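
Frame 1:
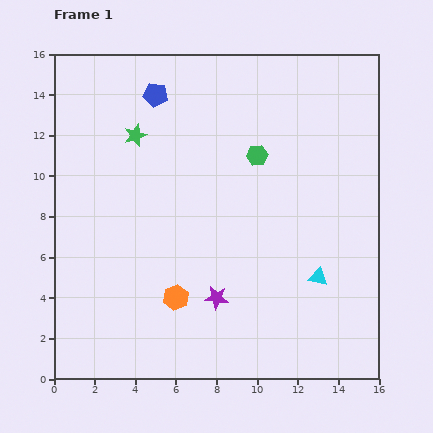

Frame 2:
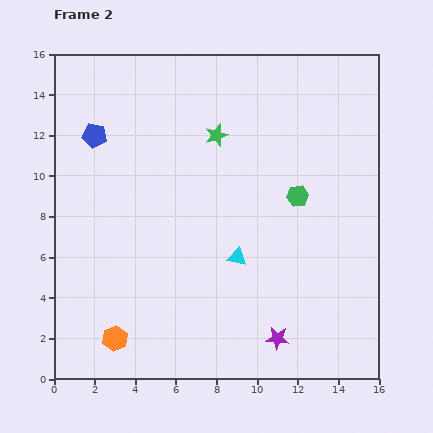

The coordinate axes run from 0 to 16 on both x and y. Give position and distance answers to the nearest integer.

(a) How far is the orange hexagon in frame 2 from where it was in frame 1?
4

The orange hexagon moved from (6, 4) to (3, 2), a distance of √(3² + 2²) ≈ 4.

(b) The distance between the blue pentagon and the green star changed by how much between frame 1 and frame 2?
+4

Distance in frame 1: 2. Distance in frame 2: 6.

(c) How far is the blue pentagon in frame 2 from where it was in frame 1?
4

The blue pentagon moved from (5, 14) to (2, 12), a distance of √(3² + 2²) ≈ 4.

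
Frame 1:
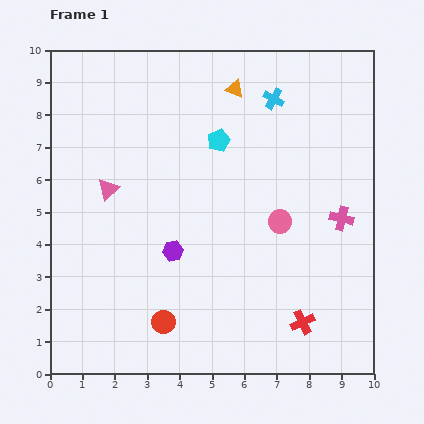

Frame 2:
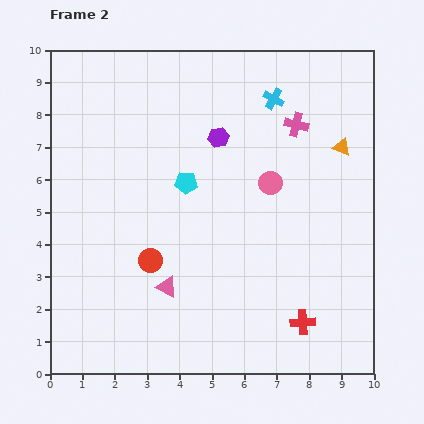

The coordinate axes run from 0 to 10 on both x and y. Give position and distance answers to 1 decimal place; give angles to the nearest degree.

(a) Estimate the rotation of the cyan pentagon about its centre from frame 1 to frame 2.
27° clockwise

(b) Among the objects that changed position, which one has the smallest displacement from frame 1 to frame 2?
the pink circle

(moved 1.2)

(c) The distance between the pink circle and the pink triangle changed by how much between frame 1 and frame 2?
-0.9

Distance in frame 1: 5.4. Distance in frame 2: 4.5.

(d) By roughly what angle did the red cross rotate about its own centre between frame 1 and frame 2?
22° clockwise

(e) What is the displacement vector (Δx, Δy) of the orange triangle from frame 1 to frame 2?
(3.3, -1.8)

The orange triangle was at (5.7, 8.8) in frame 1 and (9.0, 7.0) in frame 2.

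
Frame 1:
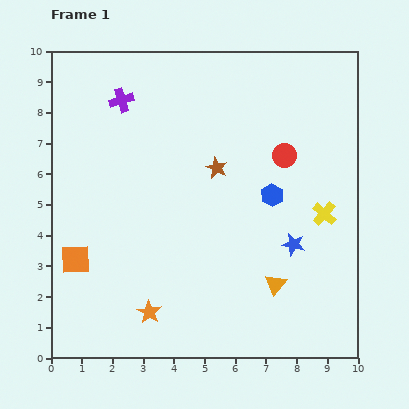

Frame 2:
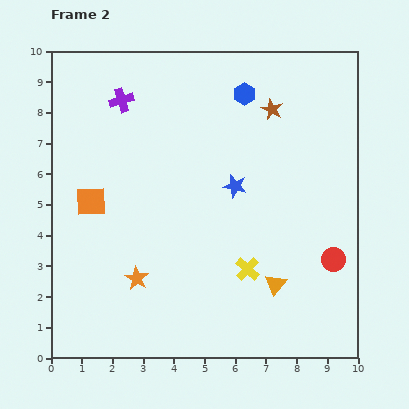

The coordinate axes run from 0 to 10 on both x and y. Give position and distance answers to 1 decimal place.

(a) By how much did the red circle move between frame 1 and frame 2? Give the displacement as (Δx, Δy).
(1.6, -3.4)

The red circle was at (7.6, 6.6) in frame 1 and (9.2, 3.2) in frame 2.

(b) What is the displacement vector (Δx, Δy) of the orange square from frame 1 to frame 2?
(0.5, 1.9)

The orange square was at (0.8, 3.2) in frame 1 and (1.3, 5.1) in frame 2.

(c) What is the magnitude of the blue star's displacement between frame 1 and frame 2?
2.7

The blue star moved from (7.9, 3.7) to (6.0, 5.6), a distance of √(1.9² + 1.9²) ≈ 2.7.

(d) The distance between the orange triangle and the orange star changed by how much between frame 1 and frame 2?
+0.3

Distance in frame 1: 4.2. Distance in frame 2: 4.5.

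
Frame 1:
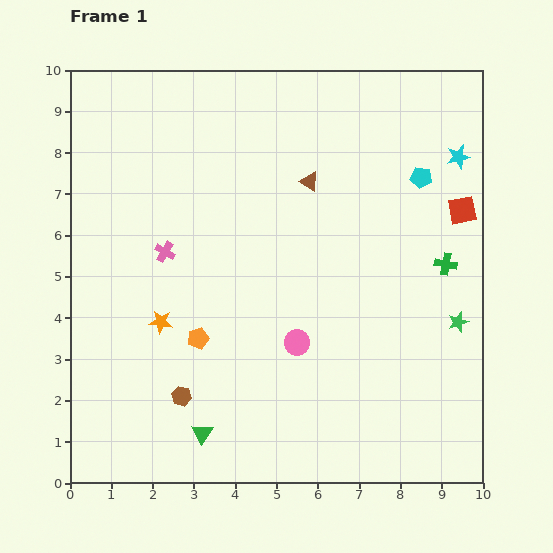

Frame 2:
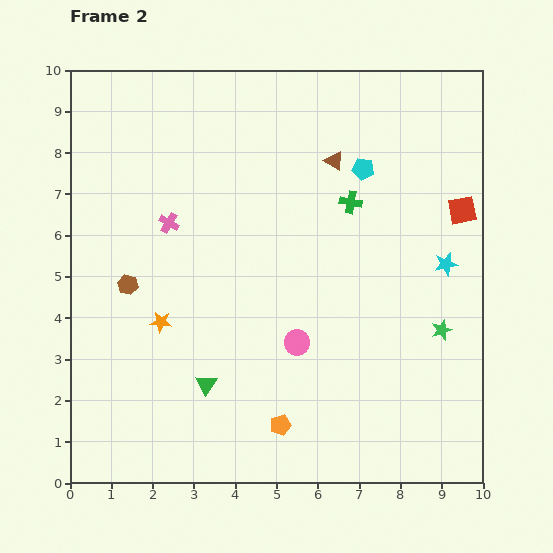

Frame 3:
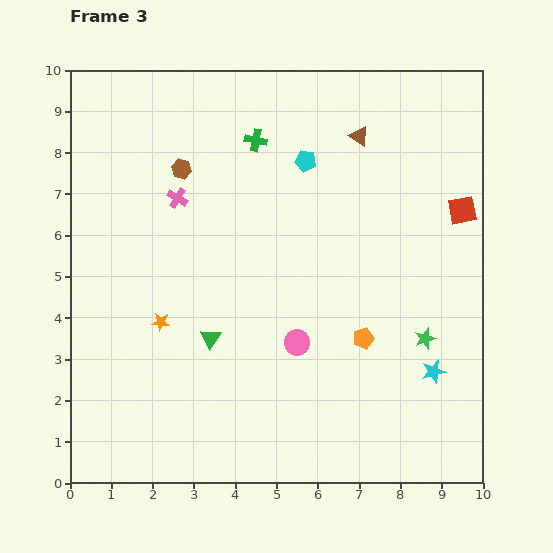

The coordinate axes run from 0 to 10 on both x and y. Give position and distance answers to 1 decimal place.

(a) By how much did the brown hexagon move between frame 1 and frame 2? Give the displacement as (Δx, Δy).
(-1.3, 2.7)

The brown hexagon was at (2.7, 2.1) in frame 1 and (1.4, 4.8) in frame 2.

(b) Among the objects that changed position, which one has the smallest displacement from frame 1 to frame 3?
the green star

(moved 0.9)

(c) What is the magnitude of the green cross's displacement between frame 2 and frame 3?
2.7

The green cross moved from (6.8, 6.8) to (4.5, 8.3), a distance of √(2.3² + 1.5²) ≈ 2.7.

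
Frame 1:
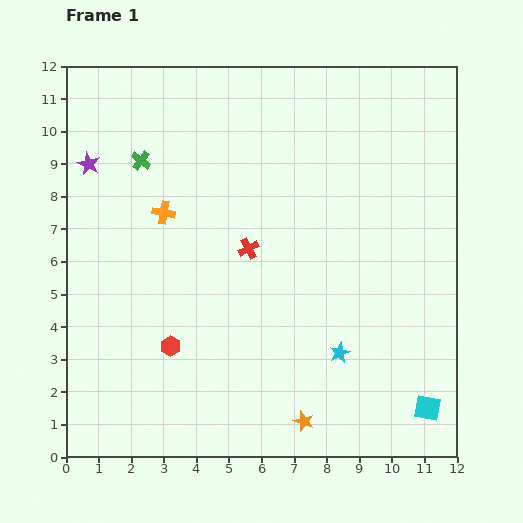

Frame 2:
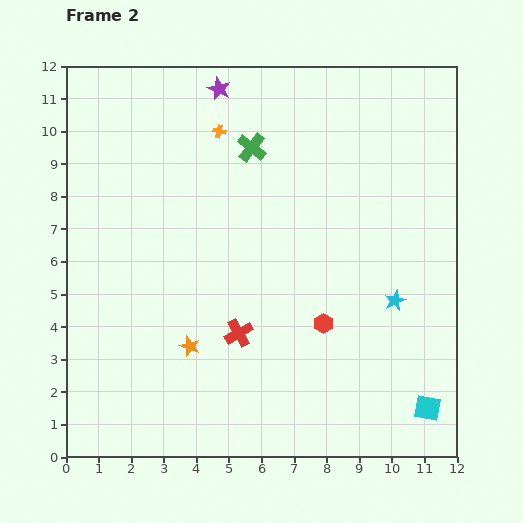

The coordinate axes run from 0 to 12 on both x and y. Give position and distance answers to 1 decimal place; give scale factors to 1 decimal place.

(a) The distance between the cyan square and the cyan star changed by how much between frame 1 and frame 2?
+0.2

Distance in frame 1: 3.2. Distance in frame 2: 3.4.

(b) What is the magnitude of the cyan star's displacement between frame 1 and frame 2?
2.3

The cyan star moved from (8.4, 3.2) to (10.1, 4.8), a distance of √(1.7² + 1.6²) ≈ 2.3.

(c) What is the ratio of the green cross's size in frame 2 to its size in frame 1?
1.5×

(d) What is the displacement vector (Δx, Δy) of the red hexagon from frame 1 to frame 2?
(4.7, 0.7)

The red hexagon was at (3.2, 3.4) in frame 1 and (7.9, 4.1) in frame 2.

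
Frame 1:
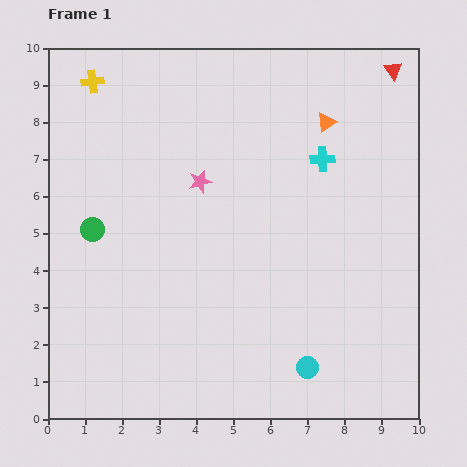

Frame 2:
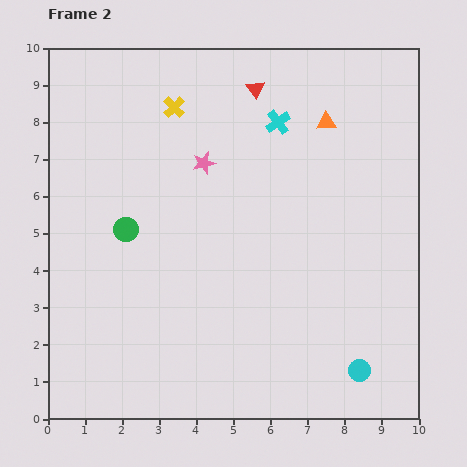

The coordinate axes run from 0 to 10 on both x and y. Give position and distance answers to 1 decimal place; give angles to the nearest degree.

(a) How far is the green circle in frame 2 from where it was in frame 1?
0.9

The green circle moved from (1.2, 5.1) to (2.1, 5.1), a distance of √(0.9² + 0.0²) ≈ 0.9.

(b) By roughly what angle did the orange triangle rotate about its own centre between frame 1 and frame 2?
34° clockwise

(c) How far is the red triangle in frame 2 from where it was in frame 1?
3.7

The red triangle moved from (9.3, 9.4) to (5.6, 8.9), a distance of √(3.7² + 0.5²) ≈ 3.7.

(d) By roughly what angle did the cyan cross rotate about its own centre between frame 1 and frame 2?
33° counter-clockwise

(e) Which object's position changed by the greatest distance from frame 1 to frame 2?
the red triangle

(moved 3.7; next 2.3)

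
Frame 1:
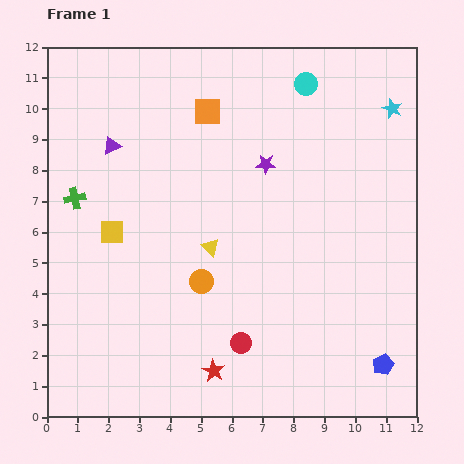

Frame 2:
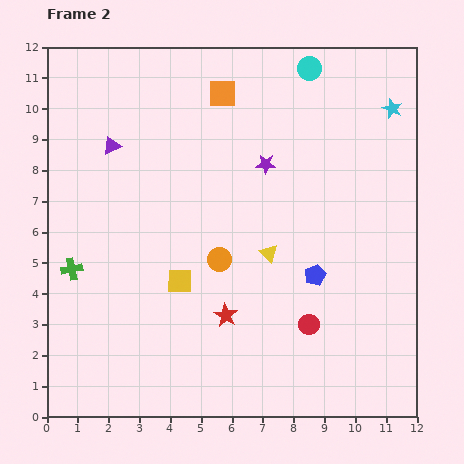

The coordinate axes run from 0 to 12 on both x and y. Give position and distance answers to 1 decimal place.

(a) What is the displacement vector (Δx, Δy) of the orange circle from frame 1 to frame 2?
(0.6, 0.7)

The orange circle was at (5.0, 4.4) in frame 1 and (5.6, 5.1) in frame 2.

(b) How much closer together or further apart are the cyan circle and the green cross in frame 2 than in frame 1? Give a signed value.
+1.7

Distance in frame 1: 8.4. Distance in frame 2: 10.1.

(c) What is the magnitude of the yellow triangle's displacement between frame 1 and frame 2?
1.9

The yellow triangle moved from (5.3, 5.5) to (7.2, 5.3), a distance of √(1.9² + 0.2²) ≈ 1.9.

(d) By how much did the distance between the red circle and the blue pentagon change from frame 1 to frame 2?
-3.1

Distance in frame 1: 4.7. Distance in frame 2: 1.6.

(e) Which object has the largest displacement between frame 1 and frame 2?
the blue pentagon

(moved 3.6; next 2.7)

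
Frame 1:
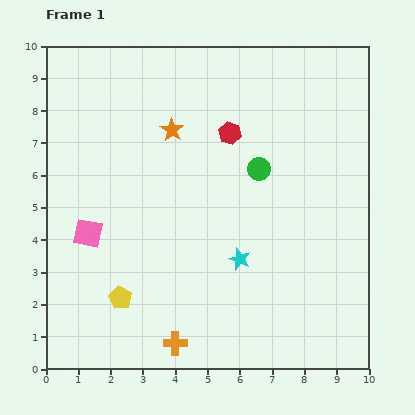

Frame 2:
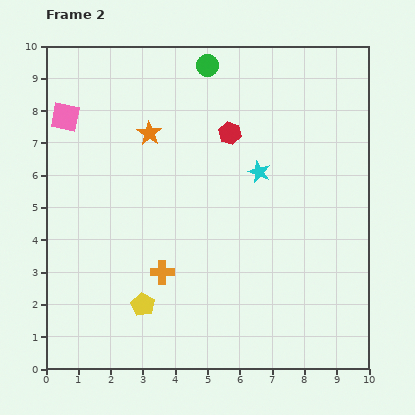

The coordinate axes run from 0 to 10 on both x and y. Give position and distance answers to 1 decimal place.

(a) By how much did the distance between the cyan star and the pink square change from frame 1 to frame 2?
+1.4

Distance in frame 1: 4.8. Distance in frame 2: 6.2.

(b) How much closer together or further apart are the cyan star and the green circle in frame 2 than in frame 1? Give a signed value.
+0.8

Distance in frame 1: 2.9. Distance in frame 2: 3.7.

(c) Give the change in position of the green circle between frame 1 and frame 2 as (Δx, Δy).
(-1.6, 3.2)

The green circle was at (6.6, 6.2) in frame 1 and (5.0, 9.4) in frame 2.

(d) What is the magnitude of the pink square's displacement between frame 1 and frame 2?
3.7

The pink square moved from (1.3, 4.2) to (0.6, 7.8), a distance of √(0.7² + 3.6²) ≈ 3.7.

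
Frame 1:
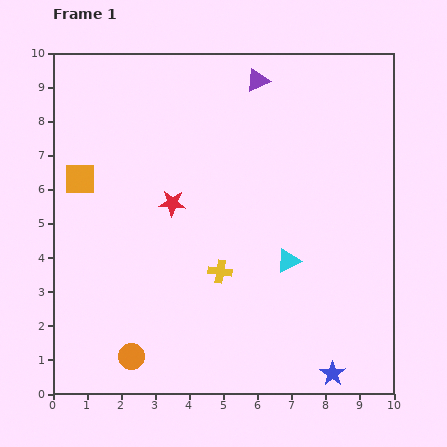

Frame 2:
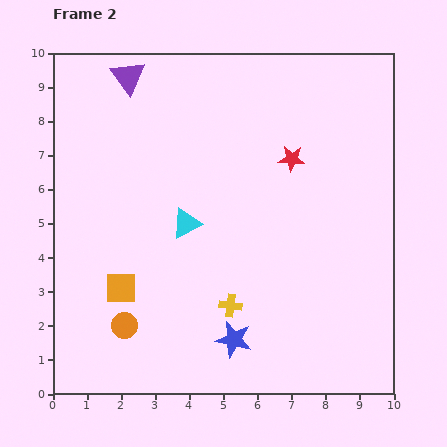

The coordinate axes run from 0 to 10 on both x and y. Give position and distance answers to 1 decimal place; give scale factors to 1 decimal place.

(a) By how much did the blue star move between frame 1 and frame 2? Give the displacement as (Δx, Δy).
(-2.9, 1.0)

The blue star was at (8.2, 0.6) in frame 1 and (5.3, 1.6) in frame 2.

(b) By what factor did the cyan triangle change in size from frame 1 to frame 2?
1.3×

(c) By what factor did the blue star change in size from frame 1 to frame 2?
1.5×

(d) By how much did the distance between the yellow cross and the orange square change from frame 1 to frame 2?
-1.7

Distance in frame 1: 4.9. Distance in frame 2: 3.2.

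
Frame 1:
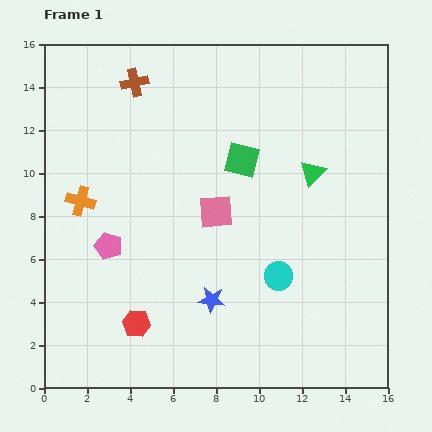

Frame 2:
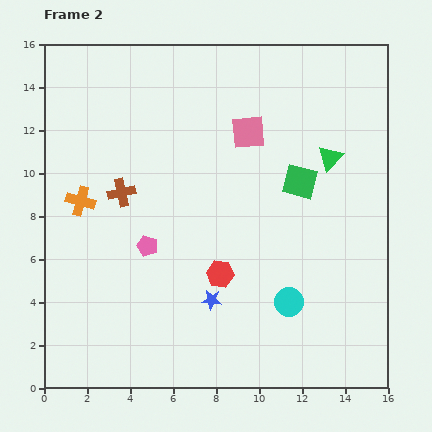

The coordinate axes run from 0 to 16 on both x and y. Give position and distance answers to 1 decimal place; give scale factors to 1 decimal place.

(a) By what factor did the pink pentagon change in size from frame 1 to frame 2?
0.8×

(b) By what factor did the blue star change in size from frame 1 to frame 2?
0.7×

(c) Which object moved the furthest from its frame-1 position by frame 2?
the brown cross

(moved 5.1; next 4.5)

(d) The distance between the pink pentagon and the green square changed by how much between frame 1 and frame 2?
+0.3

Distance in frame 1: 7.4. Distance in frame 2: 7.7.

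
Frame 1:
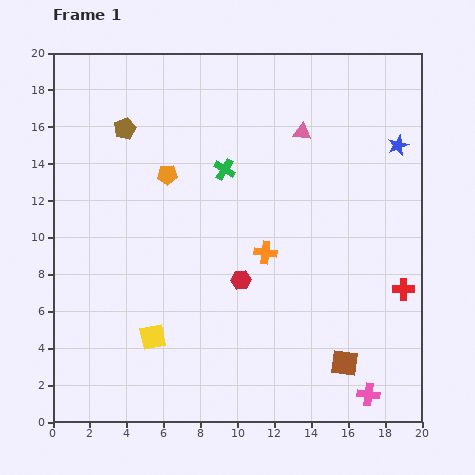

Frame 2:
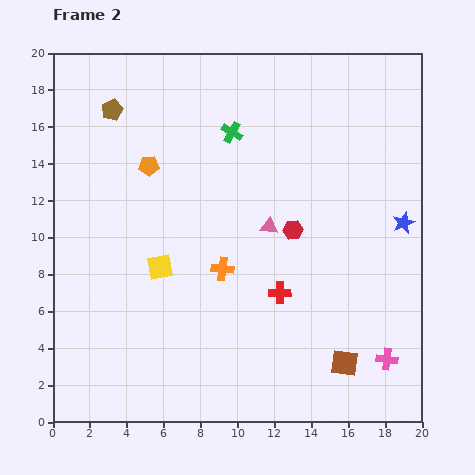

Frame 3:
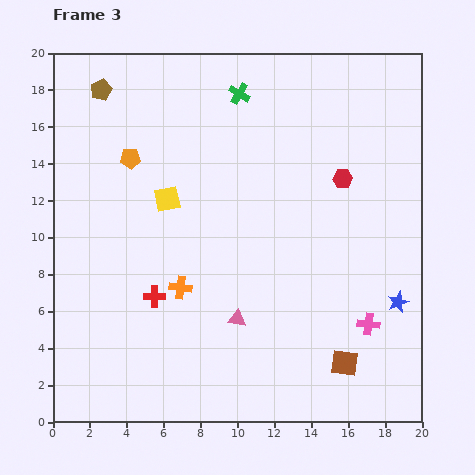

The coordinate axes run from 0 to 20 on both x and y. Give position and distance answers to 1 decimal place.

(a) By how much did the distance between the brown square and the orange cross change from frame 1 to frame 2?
+0.9

Distance in frame 1: 7.4. Distance in frame 2: 8.3.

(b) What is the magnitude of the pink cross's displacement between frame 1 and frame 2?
2.1

The pink cross moved from (17.1, 1.5) to (18.1, 3.4), a distance of √(1.0² + 1.9²) ≈ 2.1.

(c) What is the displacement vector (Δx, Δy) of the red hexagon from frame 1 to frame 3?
(5.5, 5.5)

The red hexagon was at (10.2, 7.7) in frame 1 and (15.7, 13.2) in frame 3.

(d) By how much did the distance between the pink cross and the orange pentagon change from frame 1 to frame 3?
-0.4

Distance in frame 1: 16.1. Distance in frame 3: 15.7.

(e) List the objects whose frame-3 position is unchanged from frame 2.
the brown square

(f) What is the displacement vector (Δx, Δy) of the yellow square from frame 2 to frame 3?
(0.4, 3.7)

The yellow square was at (5.8, 8.4) in frame 2 and (6.2, 12.1) in frame 3.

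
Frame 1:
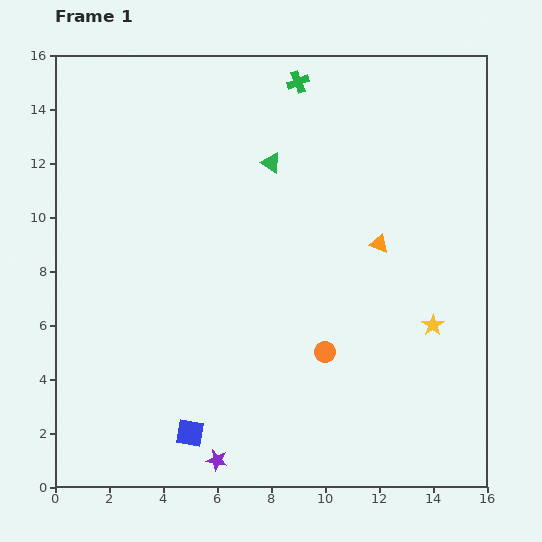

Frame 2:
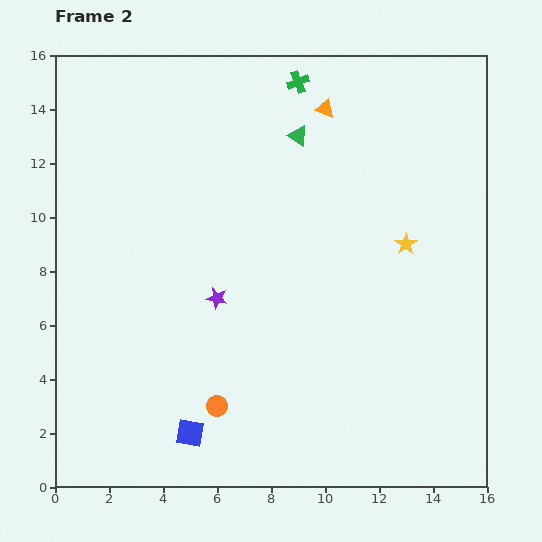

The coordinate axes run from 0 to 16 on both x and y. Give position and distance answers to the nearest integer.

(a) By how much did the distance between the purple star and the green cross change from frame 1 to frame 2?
-5

Distance in frame 1: 14. Distance in frame 2: 9.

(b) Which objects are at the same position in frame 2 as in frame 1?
the green cross, the blue square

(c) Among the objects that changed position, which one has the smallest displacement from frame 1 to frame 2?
the green triangle

(moved 1)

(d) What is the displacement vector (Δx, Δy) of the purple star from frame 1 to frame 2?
(0, 6)

The purple star was at (6, 1) in frame 1 and (6, 7) in frame 2.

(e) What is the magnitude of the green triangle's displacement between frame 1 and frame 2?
1

The green triangle moved from (8, 12) to (9, 13), a distance of √(1² + 1²) ≈ 1.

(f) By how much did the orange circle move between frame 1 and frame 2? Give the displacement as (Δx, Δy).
(-4, -2)

The orange circle was at (10, 5) in frame 1 and (6, 3) in frame 2.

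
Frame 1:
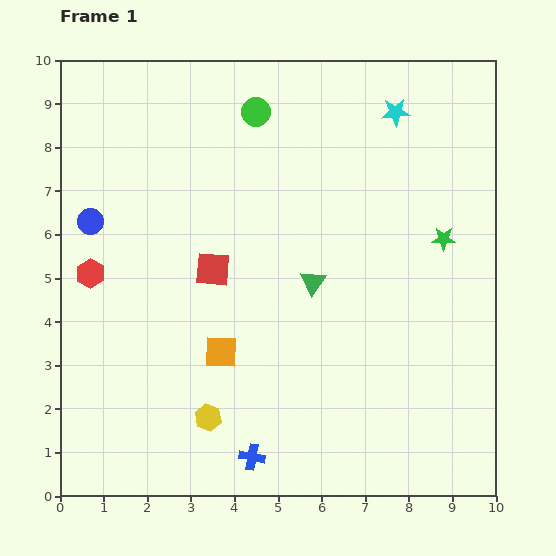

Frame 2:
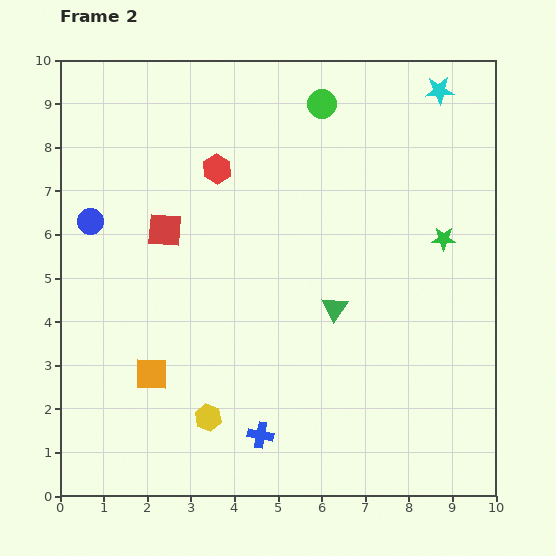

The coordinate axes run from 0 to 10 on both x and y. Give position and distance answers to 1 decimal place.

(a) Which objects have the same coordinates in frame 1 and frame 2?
the green star, the blue circle, the yellow hexagon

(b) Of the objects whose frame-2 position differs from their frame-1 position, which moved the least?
the blue cross

(moved 0.5)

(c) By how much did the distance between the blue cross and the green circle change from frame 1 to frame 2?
-0.2

Distance in frame 1: 7.9. Distance in frame 2: 7.7.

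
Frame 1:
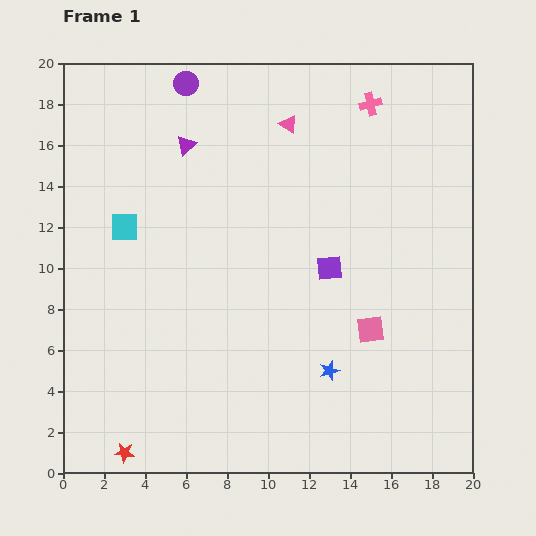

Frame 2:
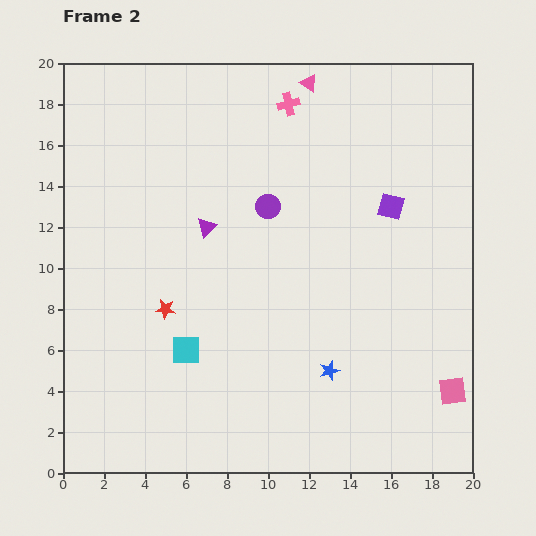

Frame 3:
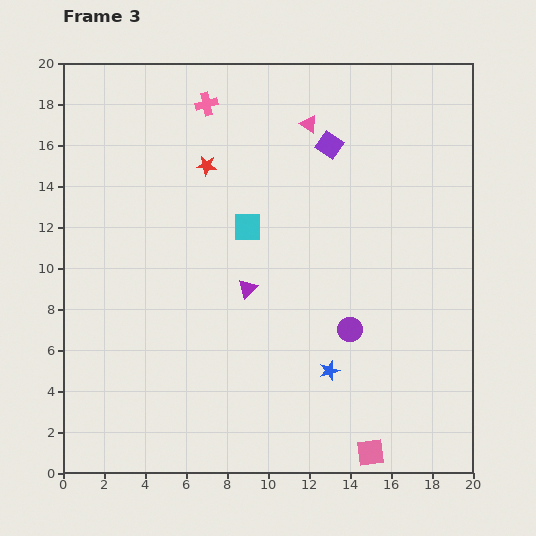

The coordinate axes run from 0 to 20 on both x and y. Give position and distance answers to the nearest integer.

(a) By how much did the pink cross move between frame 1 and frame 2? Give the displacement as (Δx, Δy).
(-4, 0)

The pink cross was at (15, 18) in frame 1 and (11, 18) in frame 2.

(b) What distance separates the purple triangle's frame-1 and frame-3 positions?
8

The purple triangle moved from (6, 16) to (9, 9), a distance of √(3² + 7²) ≈ 8.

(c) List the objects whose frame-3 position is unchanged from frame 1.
the blue star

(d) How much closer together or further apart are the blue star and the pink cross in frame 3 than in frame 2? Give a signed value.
+1

Distance in frame 2: 13. Distance in frame 3: 14.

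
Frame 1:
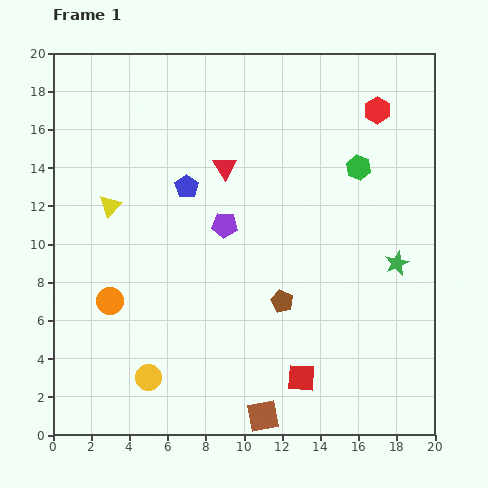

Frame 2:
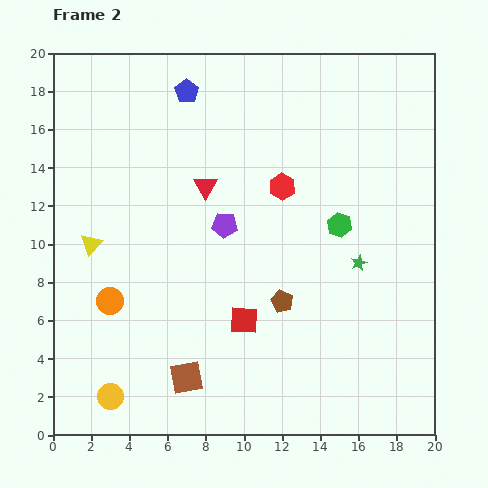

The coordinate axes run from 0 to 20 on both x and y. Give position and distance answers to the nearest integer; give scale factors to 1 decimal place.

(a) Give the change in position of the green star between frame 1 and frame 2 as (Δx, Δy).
(-2, 0)

The green star was at (18, 9) in frame 1 and (16, 9) in frame 2.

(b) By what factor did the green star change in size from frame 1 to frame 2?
0.7×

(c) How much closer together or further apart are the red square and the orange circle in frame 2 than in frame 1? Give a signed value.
-4

Distance in frame 1: 11. Distance in frame 2: 7.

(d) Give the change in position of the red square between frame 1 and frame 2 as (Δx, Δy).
(-3, 3)

The red square was at (13, 3) in frame 1 and (10, 6) in frame 2.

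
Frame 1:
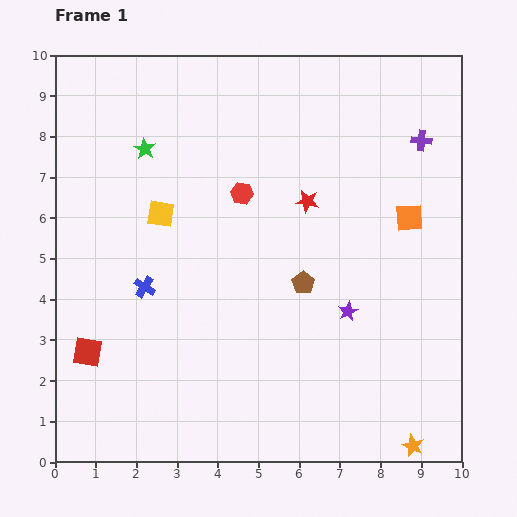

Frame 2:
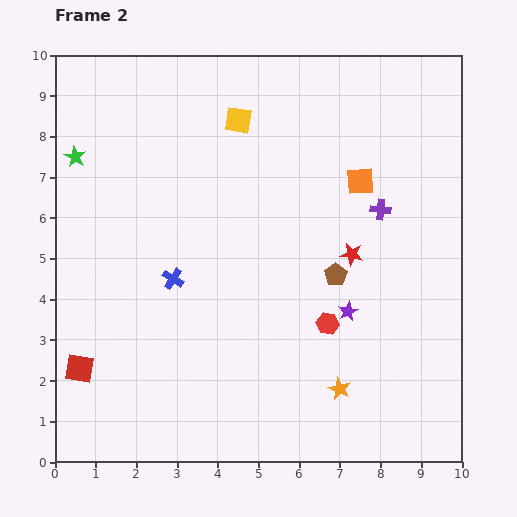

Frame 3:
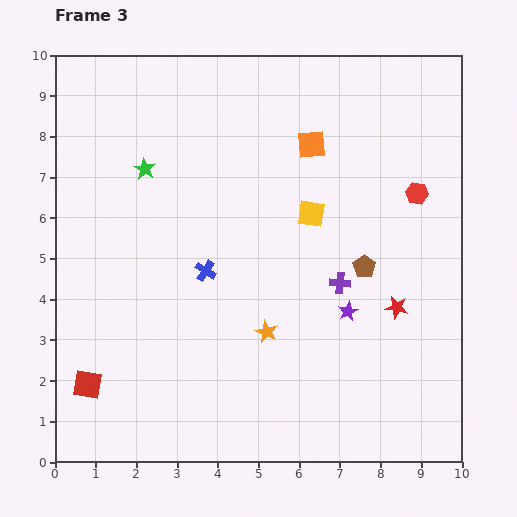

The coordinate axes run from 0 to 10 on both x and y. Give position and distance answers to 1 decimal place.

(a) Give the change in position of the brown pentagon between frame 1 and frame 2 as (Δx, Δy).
(0.8, 0.2)

The brown pentagon was at (6.1, 4.4) in frame 1 and (6.9, 4.6) in frame 2.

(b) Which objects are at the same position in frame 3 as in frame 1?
the purple star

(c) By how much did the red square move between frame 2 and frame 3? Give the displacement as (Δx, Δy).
(0.2, -0.4)

The red square was at (0.6, 2.3) in frame 2 and (0.8, 1.9) in frame 3.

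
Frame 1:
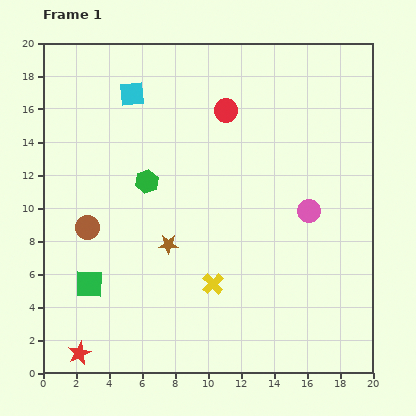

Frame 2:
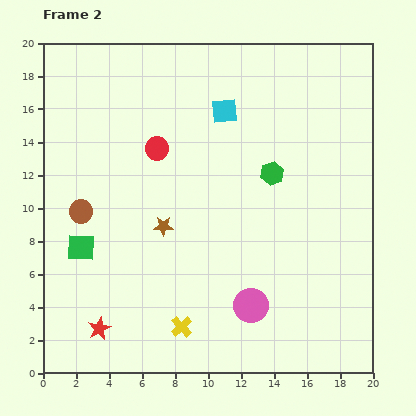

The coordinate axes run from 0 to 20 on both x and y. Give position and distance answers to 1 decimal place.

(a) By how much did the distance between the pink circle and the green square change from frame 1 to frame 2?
-3.1

Distance in frame 1: 14.0. Distance in frame 2: 10.9.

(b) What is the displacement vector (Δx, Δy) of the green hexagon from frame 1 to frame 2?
(7.6, 0.5)

The green hexagon was at (6.3, 11.6) in frame 1 and (13.9, 12.1) in frame 2.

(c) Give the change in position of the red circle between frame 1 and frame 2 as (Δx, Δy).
(-4.2, -2.3)

The red circle was at (11.1, 15.9) in frame 1 and (6.9, 13.6) in frame 2.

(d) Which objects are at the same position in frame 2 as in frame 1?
none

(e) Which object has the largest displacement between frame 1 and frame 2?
the green hexagon

(moved 7.6; next 6.7)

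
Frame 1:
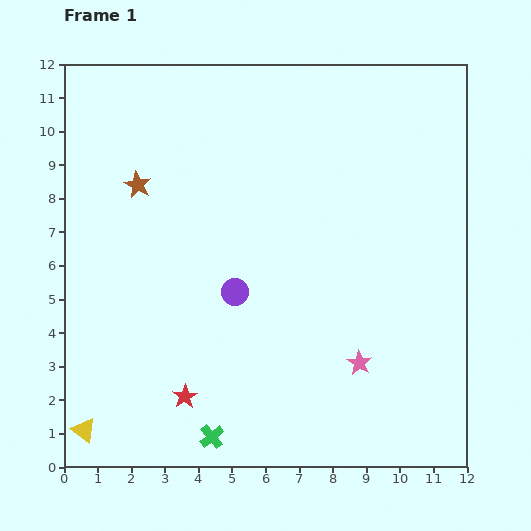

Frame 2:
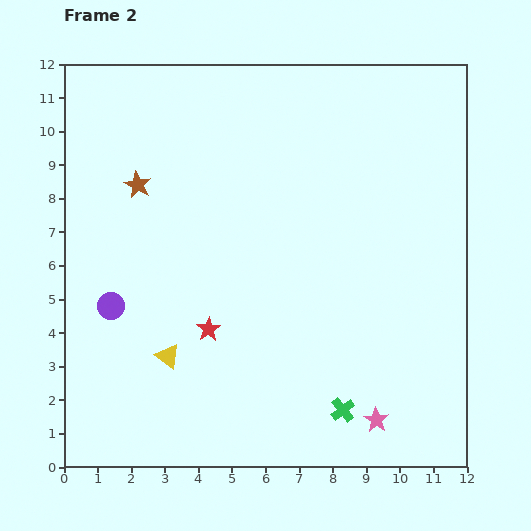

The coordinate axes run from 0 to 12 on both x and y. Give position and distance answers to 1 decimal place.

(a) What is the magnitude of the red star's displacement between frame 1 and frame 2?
2.1

The red star moved from (3.6, 2.1) to (4.3, 4.1), a distance of √(0.7² + 2.0²) ≈ 2.1.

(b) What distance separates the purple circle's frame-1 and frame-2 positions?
3.7

The purple circle moved from (5.1, 5.2) to (1.4, 4.8), a distance of √(3.7² + 0.4²) ≈ 3.7.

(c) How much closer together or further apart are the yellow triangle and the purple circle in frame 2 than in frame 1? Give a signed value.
-3.8

Distance in frame 1: 6.1. Distance in frame 2: 2.3.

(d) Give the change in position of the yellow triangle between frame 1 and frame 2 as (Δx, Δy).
(2.5, 2.2)

The yellow triangle was at (0.6, 1.1) in frame 1 and (3.1, 3.3) in frame 2.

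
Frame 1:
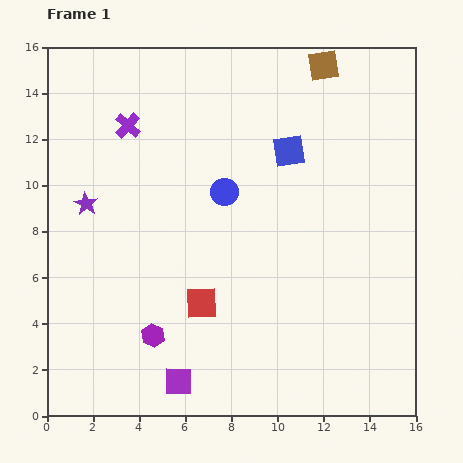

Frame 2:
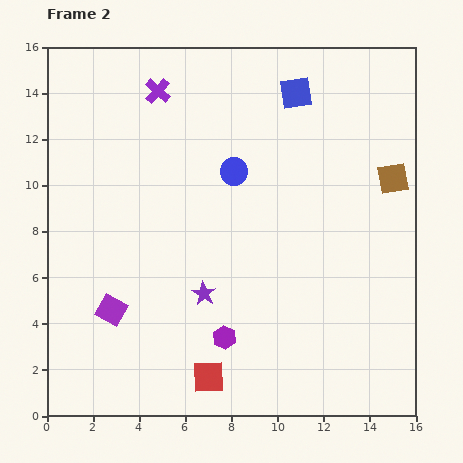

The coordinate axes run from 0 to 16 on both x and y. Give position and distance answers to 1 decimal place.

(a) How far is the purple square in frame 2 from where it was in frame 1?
4.2

The purple square moved from (5.7, 1.5) to (2.8, 4.6), a distance of √(2.9² + 3.1²) ≈ 4.2.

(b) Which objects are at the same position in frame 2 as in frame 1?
none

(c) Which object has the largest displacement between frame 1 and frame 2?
the purple star

(moved 6.4; next 5.7)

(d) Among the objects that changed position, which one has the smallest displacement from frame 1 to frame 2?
the blue circle

(moved 1.0)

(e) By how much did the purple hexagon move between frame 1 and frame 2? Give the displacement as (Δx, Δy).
(3.1, -0.1)

The purple hexagon was at (4.6, 3.5) in frame 1 and (7.7, 3.4) in frame 2.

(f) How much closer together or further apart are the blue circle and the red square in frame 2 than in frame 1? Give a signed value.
+4.1

Distance in frame 1: 4.9. Distance in frame 2: 9.0.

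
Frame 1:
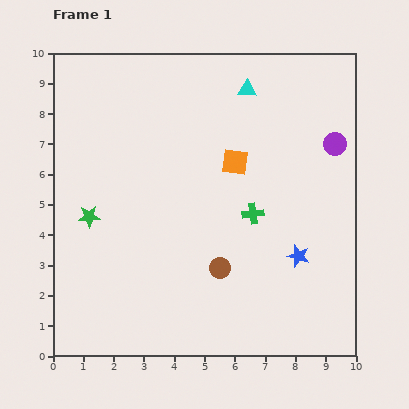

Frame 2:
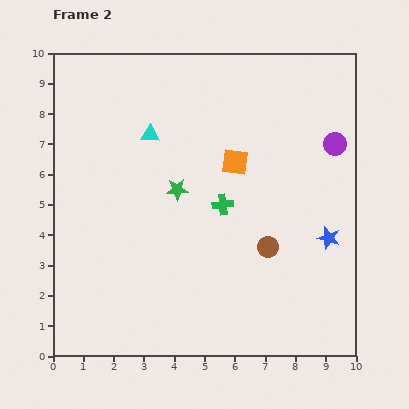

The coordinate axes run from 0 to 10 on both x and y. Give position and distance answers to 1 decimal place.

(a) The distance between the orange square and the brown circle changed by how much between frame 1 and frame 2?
-0.5

Distance in frame 1: 3.5. Distance in frame 2: 3.0.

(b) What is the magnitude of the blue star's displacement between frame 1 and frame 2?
1.2

The blue star moved from (8.1, 3.3) to (9.1, 3.9), a distance of √(1.0² + 0.6²) ≈ 1.2.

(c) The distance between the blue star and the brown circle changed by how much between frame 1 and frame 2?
-0.6

Distance in frame 1: 2.6. Distance in frame 2: 2.0.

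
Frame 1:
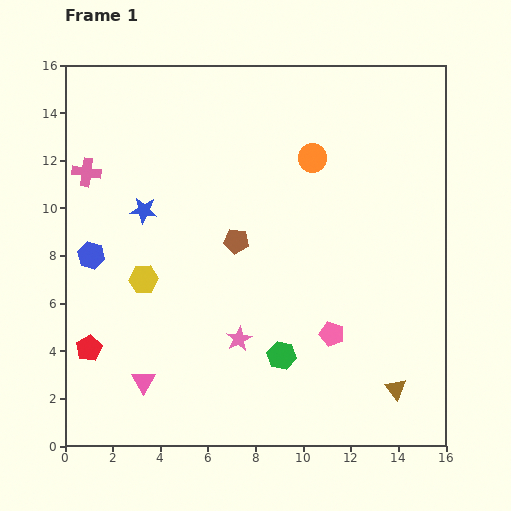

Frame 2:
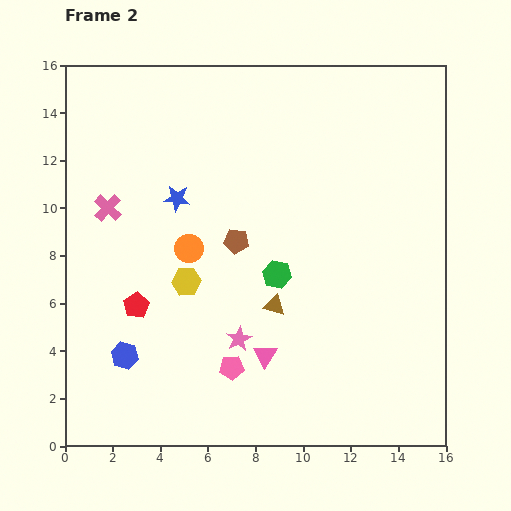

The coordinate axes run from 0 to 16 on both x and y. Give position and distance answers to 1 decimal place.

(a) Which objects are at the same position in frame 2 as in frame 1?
the pink star, the brown pentagon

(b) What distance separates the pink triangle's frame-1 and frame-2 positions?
5.2

The pink triangle moved from (3.3, 2.7) to (8.4, 3.8), a distance of √(5.1² + 1.1²) ≈ 5.2.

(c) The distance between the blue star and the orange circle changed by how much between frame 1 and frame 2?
-5.2

Distance in frame 1: 7.4. Distance in frame 2: 2.2.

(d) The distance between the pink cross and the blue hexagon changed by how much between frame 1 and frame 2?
+2.7

Distance in frame 1: 3.5. Distance in frame 2: 6.2.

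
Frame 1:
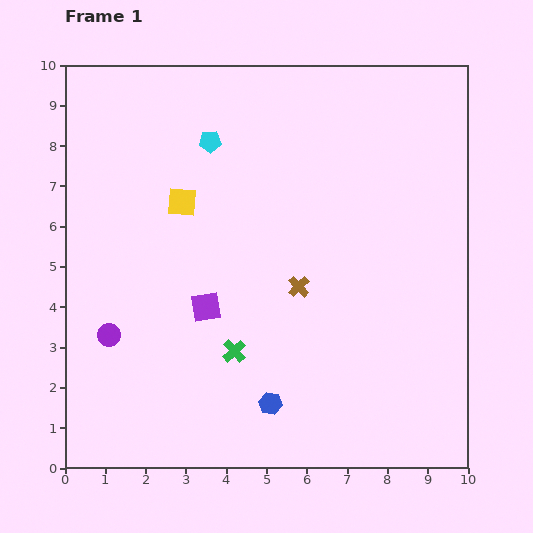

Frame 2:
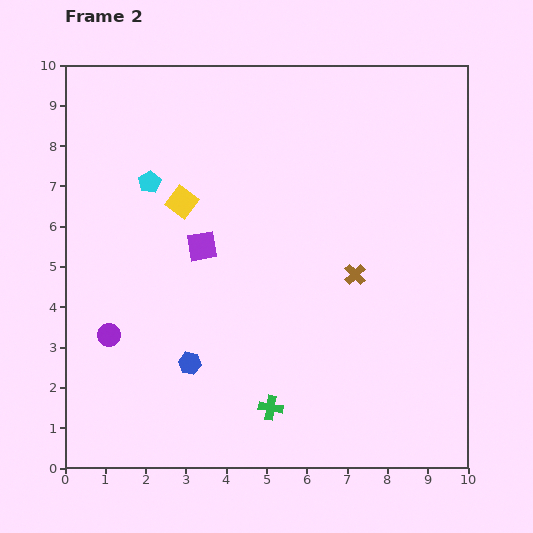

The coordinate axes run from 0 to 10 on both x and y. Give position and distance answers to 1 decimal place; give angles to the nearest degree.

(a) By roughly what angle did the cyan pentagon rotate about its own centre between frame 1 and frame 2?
27° counter-clockwise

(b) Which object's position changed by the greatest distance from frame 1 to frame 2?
the blue hexagon

(moved 2.2; next 1.8)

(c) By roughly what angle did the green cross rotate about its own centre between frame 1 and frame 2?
38° counter-clockwise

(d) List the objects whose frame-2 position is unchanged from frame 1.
the purple circle, the yellow square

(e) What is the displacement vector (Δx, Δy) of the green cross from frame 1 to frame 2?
(0.9, -1.4)

The green cross was at (4.2, 2.9) in frame 1 and (5.1, 1.5) in frame 2.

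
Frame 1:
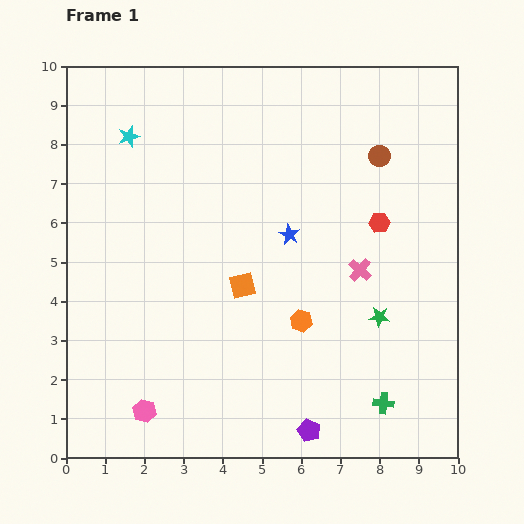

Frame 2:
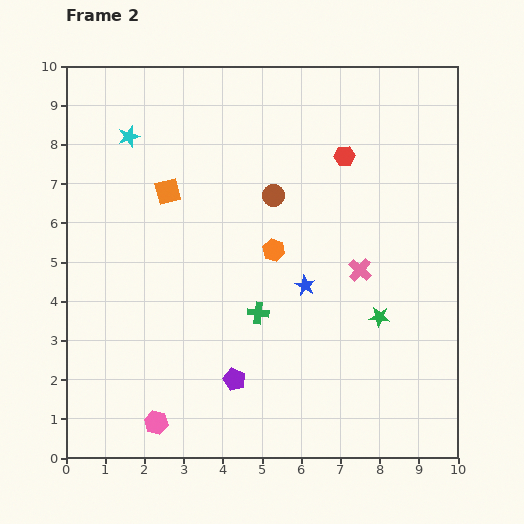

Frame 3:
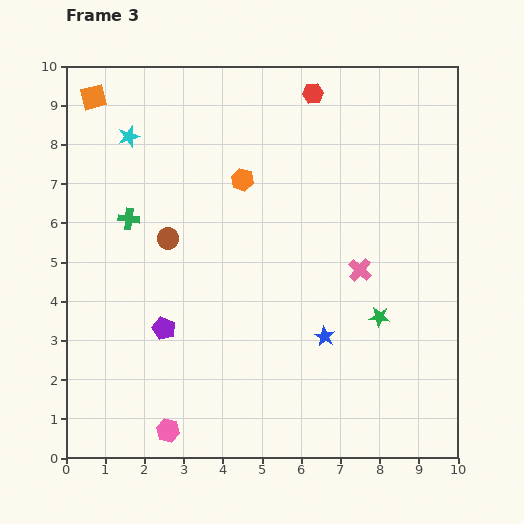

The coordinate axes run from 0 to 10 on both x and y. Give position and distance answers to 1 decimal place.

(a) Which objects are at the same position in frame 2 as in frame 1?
the green star, the pink cross, the cyan star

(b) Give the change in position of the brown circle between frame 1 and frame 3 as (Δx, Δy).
(-5.4, -2.1)

The brown circle was at (8.0, 7.7) in frame 1 and (2.6, 5.6) in frame 3.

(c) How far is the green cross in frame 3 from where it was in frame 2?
4.1

The green cross moved from (4.9, 3.7) to (1.6, 6.1), a distance of √(3.3² + 2.4²) ≈ 4.1.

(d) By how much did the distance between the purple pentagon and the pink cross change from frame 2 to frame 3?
+0.9

Distance in frame 2: 4.3. Distance in frame 3: 5.2.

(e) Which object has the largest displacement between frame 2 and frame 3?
the green cross

(moved 4.1; next 3.1)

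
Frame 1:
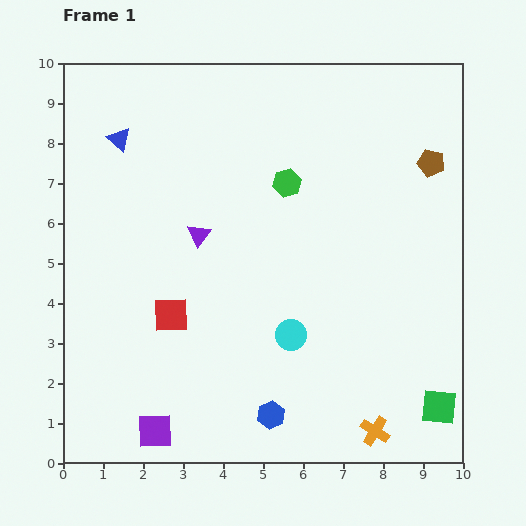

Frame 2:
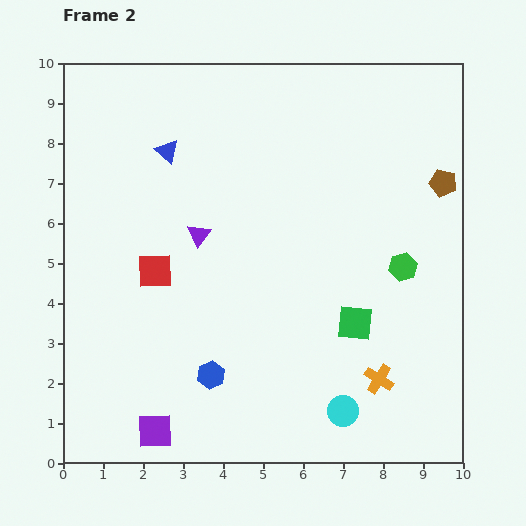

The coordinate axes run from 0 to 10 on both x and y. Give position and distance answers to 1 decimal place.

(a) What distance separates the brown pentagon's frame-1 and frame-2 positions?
0.6

The brown pentagon moved from (9.2, 7.5) to (9.5, 7.0), a distance of √(0.3² + 0.5²) ≈ 0.6.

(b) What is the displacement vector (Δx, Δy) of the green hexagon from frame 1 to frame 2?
(2.9, -2.1)

The green hexagon was at (5.6, 7.0) in frame 1 and (8.5, 4.9) in frame 2.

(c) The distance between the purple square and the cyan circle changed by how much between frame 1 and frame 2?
+0.5

Distance in frame 1: 4.2. Distance in frame 2: 4.7.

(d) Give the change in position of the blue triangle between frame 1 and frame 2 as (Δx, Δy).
(1.2, -0.3)

The blue triangle was at (1.4, 8.1) in frame 1 and (2.6, 7.8) in frame 2.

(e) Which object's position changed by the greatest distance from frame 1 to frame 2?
the green hexagon

(moved 3.6; next 3.0)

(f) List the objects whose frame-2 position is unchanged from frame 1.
the purple triangle, the purple square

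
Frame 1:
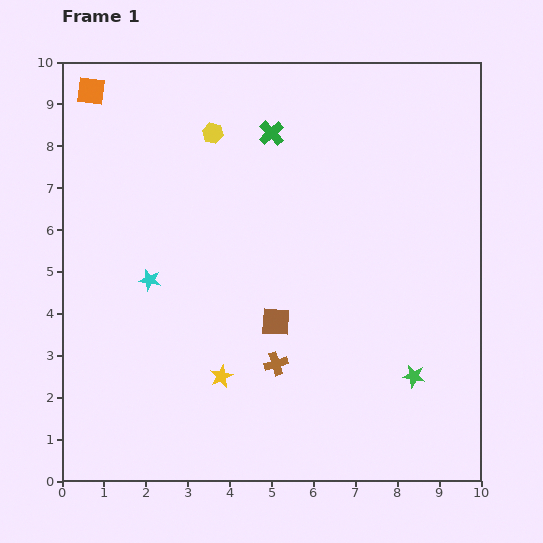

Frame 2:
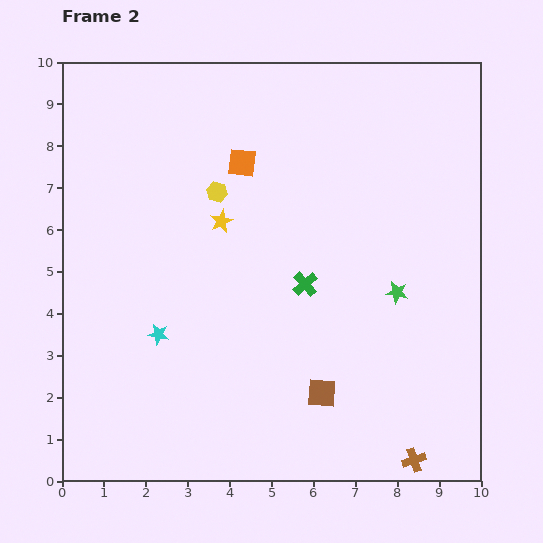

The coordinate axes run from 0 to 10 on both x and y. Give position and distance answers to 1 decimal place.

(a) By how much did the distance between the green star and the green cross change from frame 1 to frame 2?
-4.5

Distance in frame 1: 6.7. Distance in frame 2: 2.2.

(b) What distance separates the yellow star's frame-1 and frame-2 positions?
3.7

The yellow star moved from (3.8, 2.5) to (3.8, 6.2), a distance of √(0.0² + 3.7²) ≈ 3.7.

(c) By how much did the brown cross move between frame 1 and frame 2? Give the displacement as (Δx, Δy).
(3.3, -2.3)

The brown cross was at (5.1, 2.8) in frame 1 and (8.4, 0.5) in frame 2.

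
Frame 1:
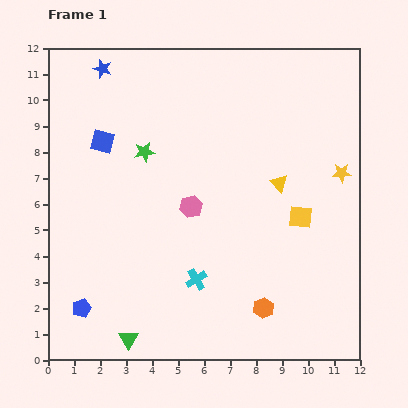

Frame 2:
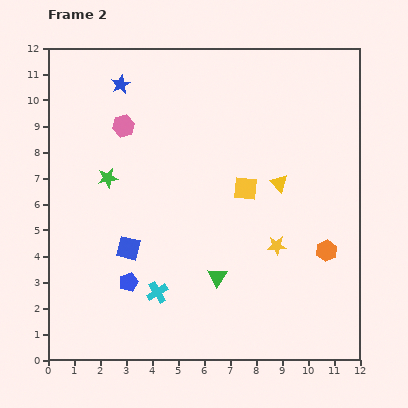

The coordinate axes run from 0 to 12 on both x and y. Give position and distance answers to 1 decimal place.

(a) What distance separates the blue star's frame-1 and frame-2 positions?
0.9

The blue star moved from (2.1, 11.2) to (2.8, 10.6), a distance of √(0.7² + 0.6²) ≈ 0.9.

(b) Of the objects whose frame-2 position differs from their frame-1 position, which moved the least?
the blue star

(moved 0.9)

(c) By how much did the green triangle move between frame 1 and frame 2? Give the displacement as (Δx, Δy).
(3.4, 2.4)

The green triangle was at (3.1, 0.8) in frame 1 and (6.5, 3.2) in frame 2.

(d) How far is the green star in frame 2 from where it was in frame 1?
1.7

The green star moved from (3.7, 8.0) to (2.3, 7.0), a distance of √(1.4² + 1.0²) ≈ 1.7.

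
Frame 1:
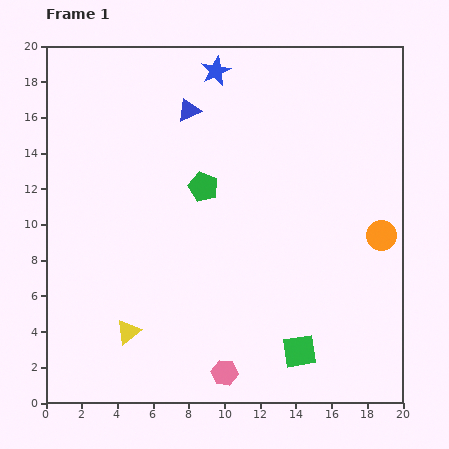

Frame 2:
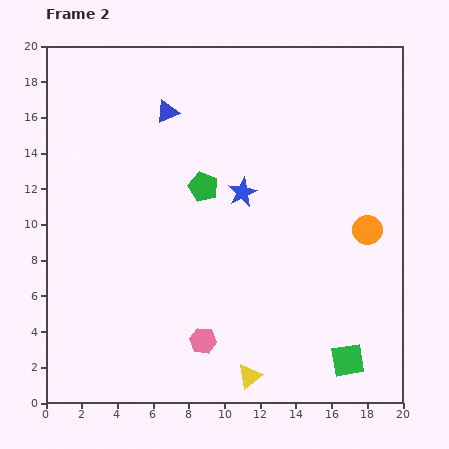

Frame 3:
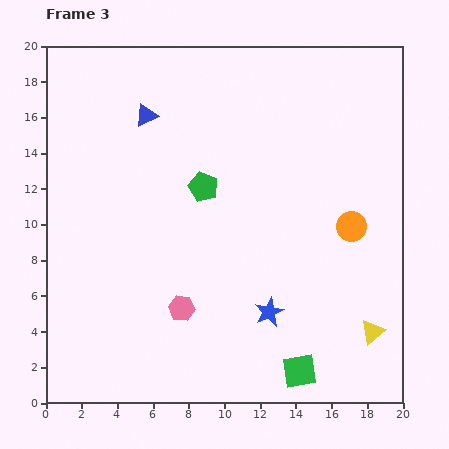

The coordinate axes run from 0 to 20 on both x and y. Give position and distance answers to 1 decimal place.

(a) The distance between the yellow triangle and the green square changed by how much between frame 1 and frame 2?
-4.1

Distance in frame 1: 9.7. Distance in frame 2: 5.6.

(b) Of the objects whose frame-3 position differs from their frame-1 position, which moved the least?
the green square

(moved 1.1)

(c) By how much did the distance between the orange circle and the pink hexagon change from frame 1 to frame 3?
-1.1

Distance in frame 1: 11.7. Distance in frame 3: 10.6.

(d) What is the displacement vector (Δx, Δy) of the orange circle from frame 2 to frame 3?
(-0.9, 0.2)

The orange circle was at (18.0, 9.7) in frame 2 and (17.1, 9.9) in frame 3.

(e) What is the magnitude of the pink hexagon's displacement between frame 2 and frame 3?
2.2

The pink hexagon moved from (8.8, 3.5) to (7.6, 5.3), a distance of √(1.2² + 1.8²) ≈ 2.2.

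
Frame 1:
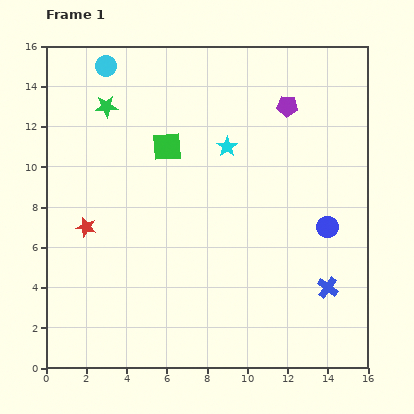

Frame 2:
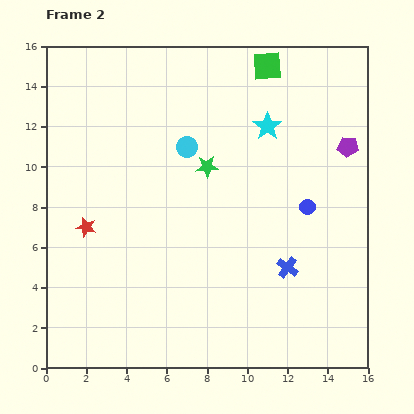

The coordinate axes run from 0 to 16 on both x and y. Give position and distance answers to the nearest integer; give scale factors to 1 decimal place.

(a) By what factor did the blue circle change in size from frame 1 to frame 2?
0.7×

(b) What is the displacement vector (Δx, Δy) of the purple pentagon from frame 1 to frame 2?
(3, -2)

The purple pentagon was at (12, 13) in frame 1 and (15, 11) in frame 2.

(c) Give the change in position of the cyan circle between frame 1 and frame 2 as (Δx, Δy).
(4, -4)

The cyan circle was at (3, 15) in frame 1 and (7, 11) in frame 2.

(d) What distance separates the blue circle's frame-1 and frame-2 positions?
1

The blue circle moved from (14, 7) to (13, 8), a distance of √(1² + 1²) ≈ 1.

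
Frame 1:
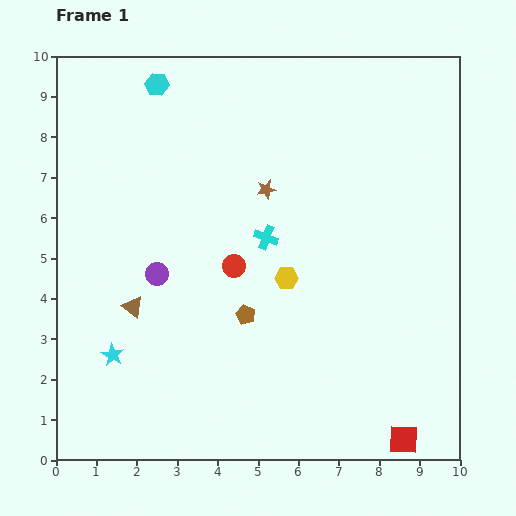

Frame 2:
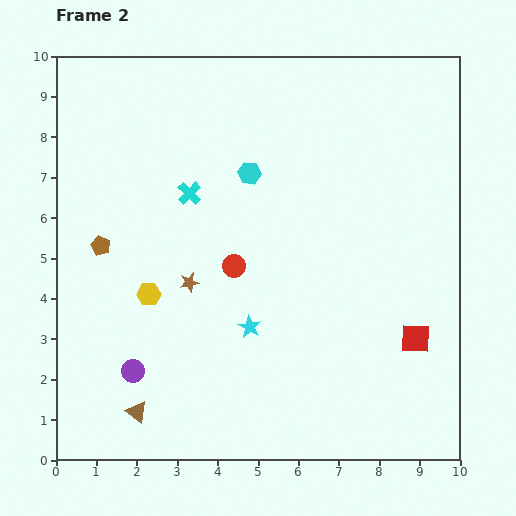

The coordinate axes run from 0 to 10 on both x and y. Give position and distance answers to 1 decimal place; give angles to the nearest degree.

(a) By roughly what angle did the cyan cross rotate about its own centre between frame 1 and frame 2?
23° clockwise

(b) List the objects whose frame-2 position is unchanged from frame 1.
the red circle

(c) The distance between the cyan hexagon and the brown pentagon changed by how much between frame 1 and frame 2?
-2.0

Distance in frame 1: 6.1. Distance in frame 2: 4.1.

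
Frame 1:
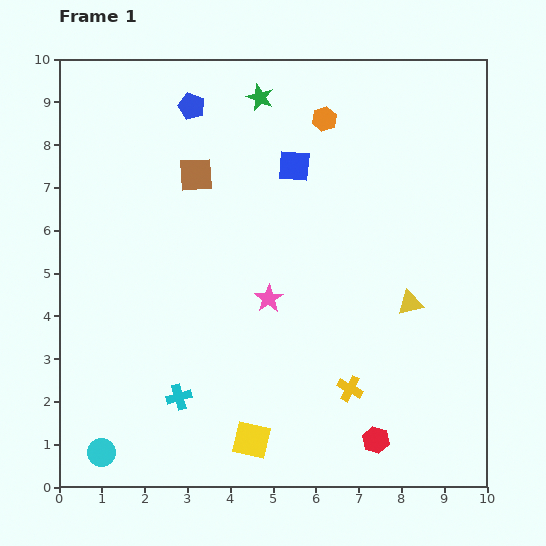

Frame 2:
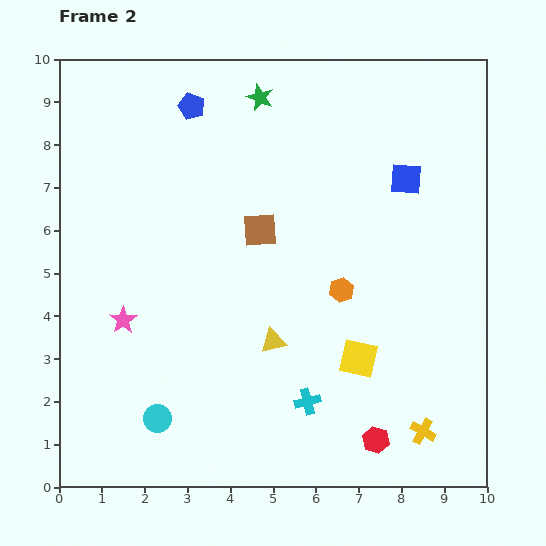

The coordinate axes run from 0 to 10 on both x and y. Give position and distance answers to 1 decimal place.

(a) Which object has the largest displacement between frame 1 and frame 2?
the orange hexagon

(moved 4.0; next 3.4)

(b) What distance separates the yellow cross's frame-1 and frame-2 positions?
2.0

The yellow cross moved from (6.8, 2.3) to (8.5, 1.3), a distance of √(1.7² + 1.0²) ≈ 2.0.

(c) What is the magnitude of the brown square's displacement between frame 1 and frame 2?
2.0

The brown square moved from (3.2, 7.3) to (4.7, 6.0), a distance of √(1.5² + 1.3²) ≈ 2.0.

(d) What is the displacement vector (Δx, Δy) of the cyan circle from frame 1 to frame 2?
(1.3, 0.8)

The cyan circle was at (1.0, 0.8) in frame 1 and (2.3, 1.6) in frame 2.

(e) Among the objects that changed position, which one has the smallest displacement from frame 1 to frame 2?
the cyan circle

(moved 1.5)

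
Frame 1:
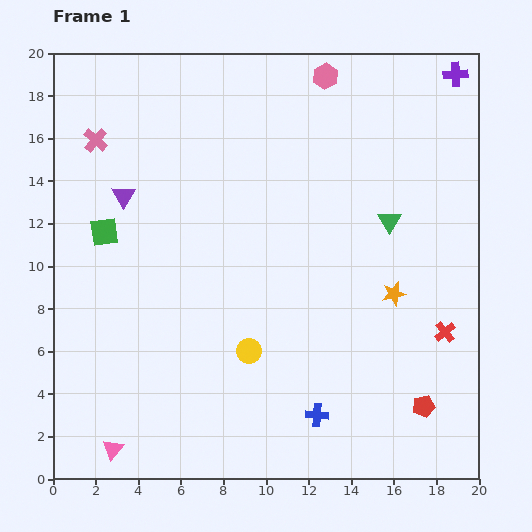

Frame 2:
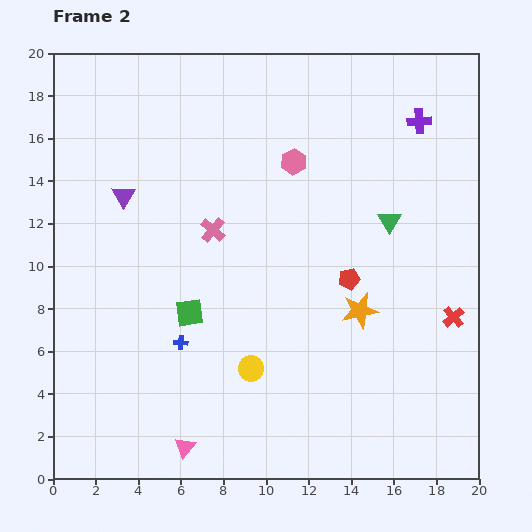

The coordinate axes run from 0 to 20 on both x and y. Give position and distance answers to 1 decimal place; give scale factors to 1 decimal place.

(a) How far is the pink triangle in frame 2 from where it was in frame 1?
3.4

The pink triangle moved from (2.8, 1.4) to (6.2, 1.5), a distance of √(3.4² + 0.1²) ≈ 3.4.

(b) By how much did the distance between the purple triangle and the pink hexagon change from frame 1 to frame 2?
-2.8

Distance in frame 1: 11.0. Distance in frame 2: 8.2.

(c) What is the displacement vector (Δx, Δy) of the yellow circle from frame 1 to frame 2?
(0.1, -0.8)

The yellow circle was at (9.2, 6.0) in frame 1 and (9.3, 5.2) in frame 2.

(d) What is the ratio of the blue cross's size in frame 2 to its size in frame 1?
0.6×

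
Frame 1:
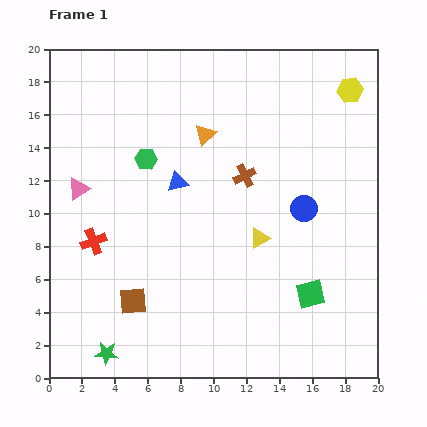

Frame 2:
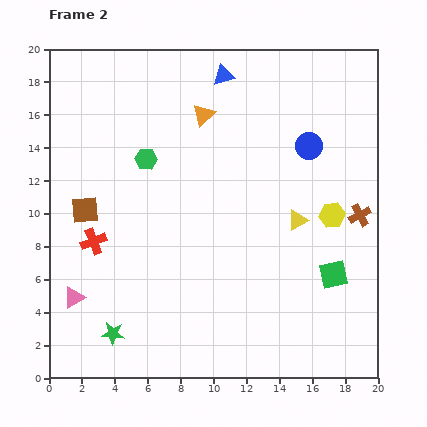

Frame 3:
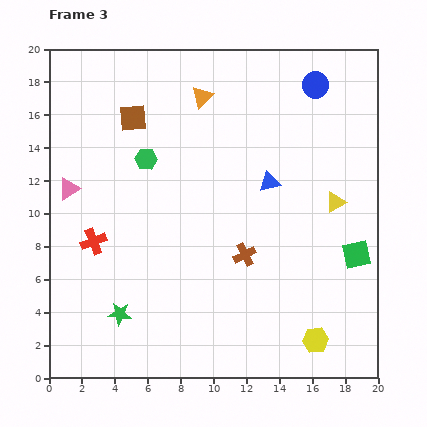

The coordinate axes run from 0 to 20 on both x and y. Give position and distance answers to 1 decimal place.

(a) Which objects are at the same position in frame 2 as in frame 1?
the green hexagon, the red cross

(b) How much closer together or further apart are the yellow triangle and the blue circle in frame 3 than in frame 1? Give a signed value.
+4.0

Distance in frame 1: 3.2. Distance in frame 3: 7.2.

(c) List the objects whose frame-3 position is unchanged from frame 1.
the green hexagon, the red cross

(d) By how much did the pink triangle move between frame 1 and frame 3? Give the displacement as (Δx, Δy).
(-0.6, 0.0)

The pink triangle was at (1.8, 11.5) in frame 1 and (1.2, 11.5) in frame 3.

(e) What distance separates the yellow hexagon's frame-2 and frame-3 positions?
7.7

The yellow hexagon moved from (17.2, 9.9) to (16.2, 2.3), a distance of √(1.0² + 7.6²) ≈ 7.7.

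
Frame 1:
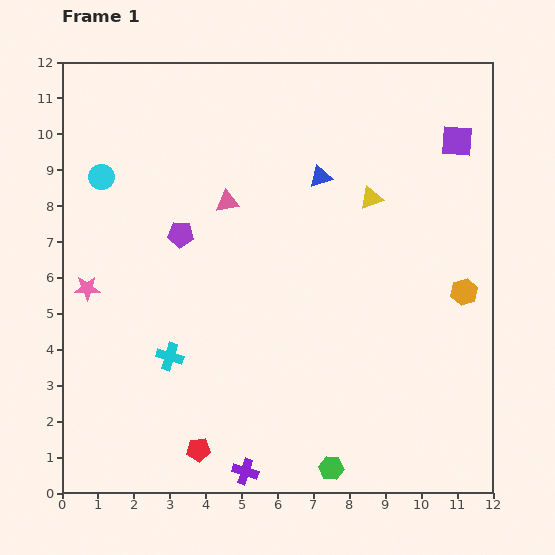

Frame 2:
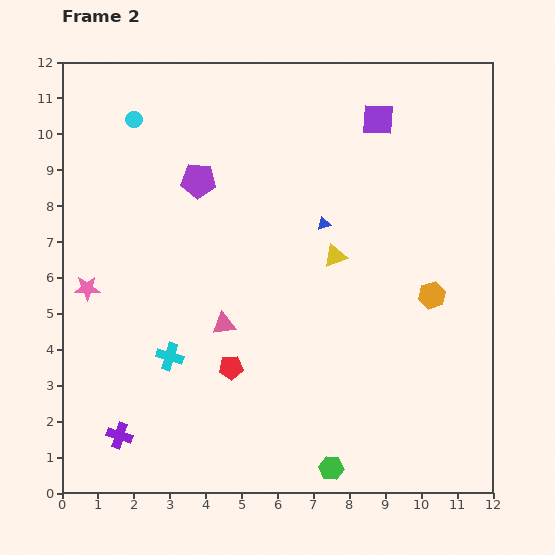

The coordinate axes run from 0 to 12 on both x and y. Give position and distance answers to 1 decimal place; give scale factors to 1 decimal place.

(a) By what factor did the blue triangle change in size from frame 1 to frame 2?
0.6×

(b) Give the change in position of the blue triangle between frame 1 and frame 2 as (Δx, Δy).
(0.1, -1.3)

The blue triangle was at (7.2, 8.8) in frame 1 and (7.3, 7.5) in frame 2.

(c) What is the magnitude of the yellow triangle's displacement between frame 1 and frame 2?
1.9

The yellow triangle moved from (8.6, 8.2) to (7.6, 6.6), a distance of √(1.0² + 1.6²) ≈ 1.9.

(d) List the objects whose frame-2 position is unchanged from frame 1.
the green hexagon, the cyan cross, the pink star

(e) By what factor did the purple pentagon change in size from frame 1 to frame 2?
1.4×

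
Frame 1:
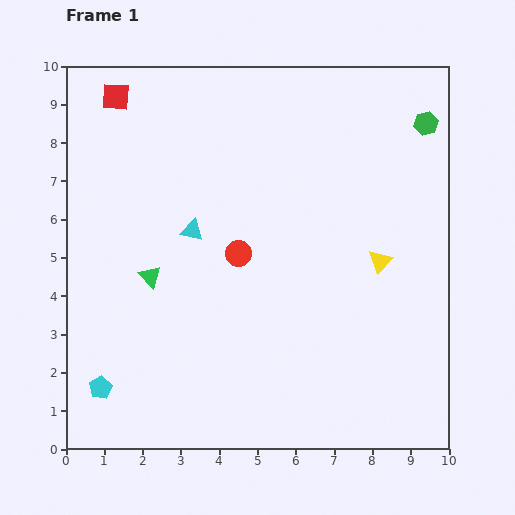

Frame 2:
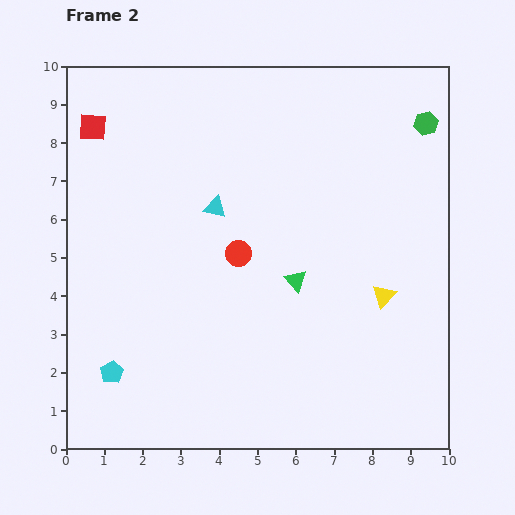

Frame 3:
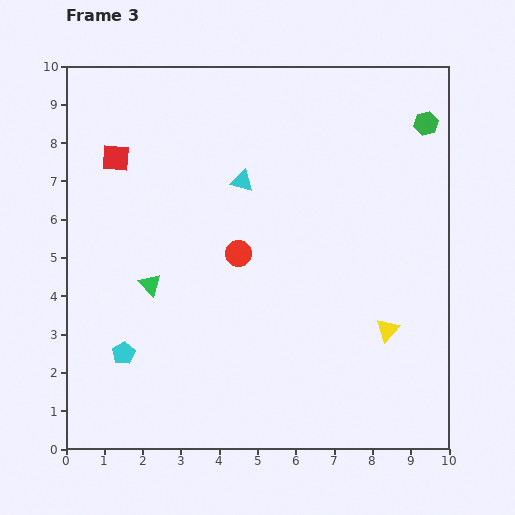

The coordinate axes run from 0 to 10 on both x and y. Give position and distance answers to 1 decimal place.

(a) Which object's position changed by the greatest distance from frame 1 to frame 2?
the green triangle

(moved 3.8; next 1.0)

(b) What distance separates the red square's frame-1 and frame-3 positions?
1.6

The red square moved from (1.3, 9.2) to (1.3, 7.6), a distance of √(0.0² + 1.6²) ≈ 1.6.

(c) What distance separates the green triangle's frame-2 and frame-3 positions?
3.8

The green triangle moved from (6.0, 4.4) to (2.2, 4.3), a distance of √(3.8² + 0.1²) ≈ 3.8.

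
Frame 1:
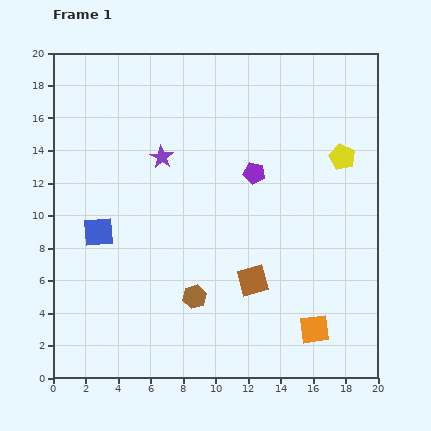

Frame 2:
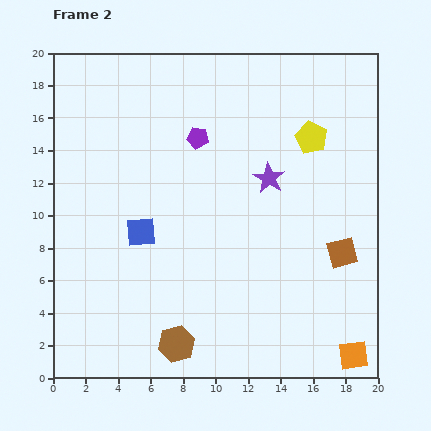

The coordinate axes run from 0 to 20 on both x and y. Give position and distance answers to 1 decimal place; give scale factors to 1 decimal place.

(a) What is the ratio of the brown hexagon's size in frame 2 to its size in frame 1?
1.6×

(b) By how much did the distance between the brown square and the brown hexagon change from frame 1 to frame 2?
+7.9

Distance in frame 1: 3.7. Distance in frame 2: 11.6.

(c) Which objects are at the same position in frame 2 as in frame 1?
none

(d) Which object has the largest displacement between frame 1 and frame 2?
the purple star

(moved 6.7; next 5.8)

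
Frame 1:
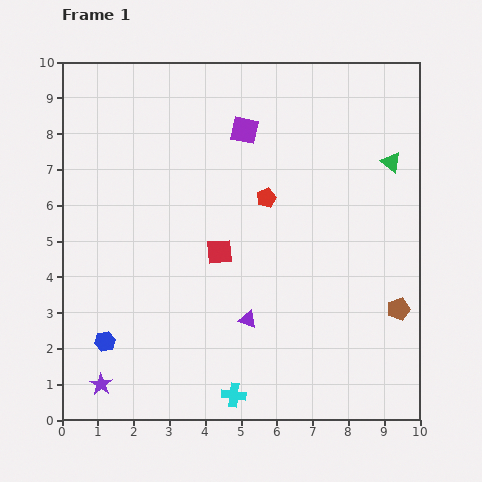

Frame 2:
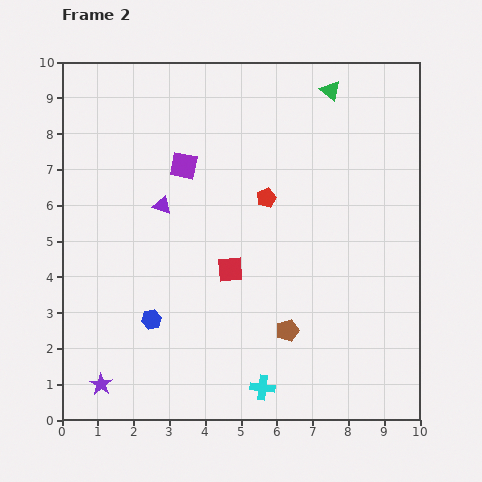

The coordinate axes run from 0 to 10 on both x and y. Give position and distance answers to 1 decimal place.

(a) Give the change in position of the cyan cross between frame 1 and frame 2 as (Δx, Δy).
(0.8, 0.2)

The cyan cross was at (4.8, 0.7) in frame 1 and (5.6, 0.9) in frame 2.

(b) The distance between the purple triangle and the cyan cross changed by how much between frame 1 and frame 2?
+3.7

Distance in frame 1: 2.1. Distance in frame 2: 5.8.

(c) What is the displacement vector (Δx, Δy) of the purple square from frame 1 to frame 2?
(-1.7, -1.0)

The purple square was at (5.1, 8.1) in frame 1 and (3.4, 7.1) in frame 2.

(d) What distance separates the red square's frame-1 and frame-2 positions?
0.6

The red square moved from (4.4, 4.7) to (4.7, 4.2), a distance of √(0.3² + 0.5²) ≈ 0.6.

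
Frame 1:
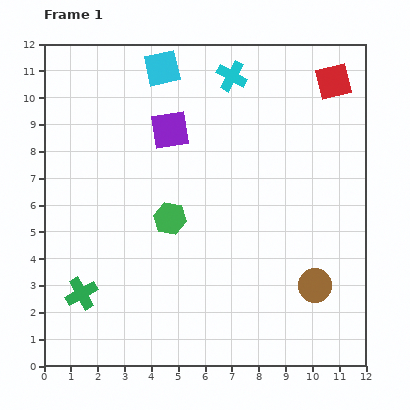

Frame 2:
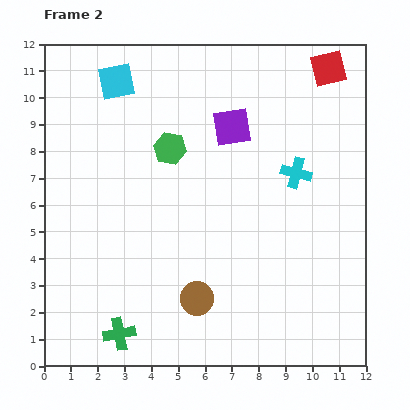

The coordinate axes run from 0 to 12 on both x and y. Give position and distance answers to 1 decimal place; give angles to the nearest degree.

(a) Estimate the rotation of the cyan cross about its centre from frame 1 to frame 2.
15° counter-clockwise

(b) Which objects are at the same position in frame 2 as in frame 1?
none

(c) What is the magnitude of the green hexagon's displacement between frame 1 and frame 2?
2.6

The green hexagon moved from (4.7, 5.5) to (4.7, 8.1), a distance of √(0.0² + 2.6²) ≈ 2.6.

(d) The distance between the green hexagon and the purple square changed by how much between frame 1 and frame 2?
-0.9

Distance in frame 1: 3.3. Distance in frame 2: 2.4.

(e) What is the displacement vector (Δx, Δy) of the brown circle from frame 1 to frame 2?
(-4.4, -0.5)

The brown circle was at (10.1, 3.0) in frame 1 and (5.7, 2.5) in frame 2.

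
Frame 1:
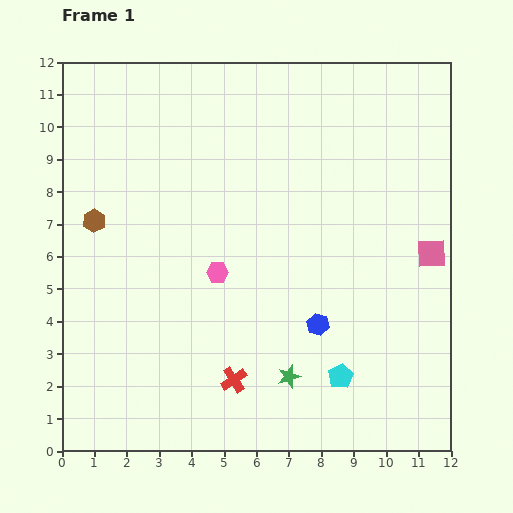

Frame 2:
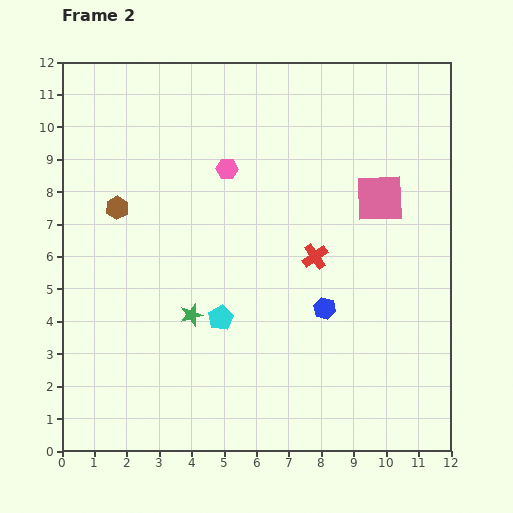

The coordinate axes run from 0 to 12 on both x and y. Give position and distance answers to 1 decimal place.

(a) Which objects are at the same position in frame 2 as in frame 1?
none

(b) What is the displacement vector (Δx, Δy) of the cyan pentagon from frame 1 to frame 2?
(-3.7, 1.8)

The cyan pentagon was at (8.6, 2.3) in frame 1 and (4.9, 4.1) in frame 2.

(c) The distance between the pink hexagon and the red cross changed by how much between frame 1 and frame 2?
+0.5

Distance in frame 1: 3.3. Distance in frame 2: 3.8.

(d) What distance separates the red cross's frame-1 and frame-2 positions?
4.5

The red cross moved from (5.3, 2.2) to (7.8, 6.0), a distance of √(2.5² + 3.8²) ≈ 4.5.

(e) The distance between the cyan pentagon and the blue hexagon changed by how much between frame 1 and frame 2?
+1.5

Distance in frame 1: 1.7. Distance in frame 2: 3.2.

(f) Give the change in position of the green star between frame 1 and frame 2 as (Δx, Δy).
(-3.0, 1.9)

The green star was at (7.0, 2.3) in frame 1 and (4.0, 4.2) in frame 2.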